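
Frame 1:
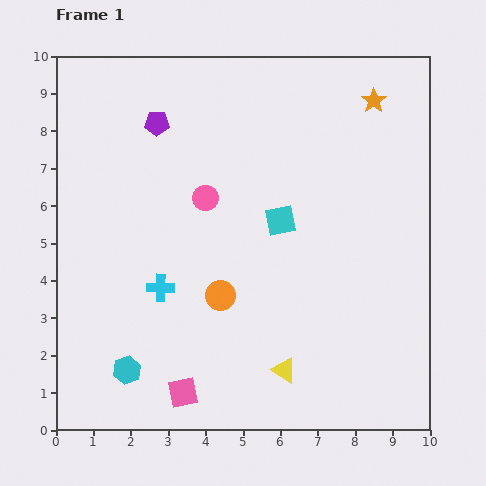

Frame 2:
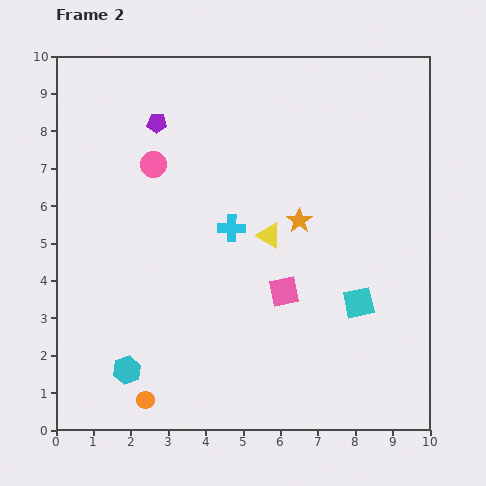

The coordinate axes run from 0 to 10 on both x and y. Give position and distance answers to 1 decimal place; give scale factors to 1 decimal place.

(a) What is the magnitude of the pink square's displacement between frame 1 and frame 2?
3.8

The pink square moved from (3.4, 1.0) to (6.1, 3.7), a distance of √(2.7² + 2.7²) ≈ 3.8.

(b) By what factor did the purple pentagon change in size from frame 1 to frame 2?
0.8×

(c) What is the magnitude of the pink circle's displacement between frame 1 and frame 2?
1.7

The pink circle moved from (4.0, 6.2) to (2.6, 7.1), a distance of √(1.4² + 0.9²) ≈ 1.7.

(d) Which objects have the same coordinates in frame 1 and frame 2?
the cyan hexagon, the purple pentagon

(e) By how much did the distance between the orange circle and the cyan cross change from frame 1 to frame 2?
+3.5

Distance in frame 1: 1.6. Distance in frame 2: 5.1.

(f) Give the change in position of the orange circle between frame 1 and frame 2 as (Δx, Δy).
(-2.0, -2.8)

The orange circle was at (4.4, 3.6) in frame 1 and (2.4, 0.8) in frame 2.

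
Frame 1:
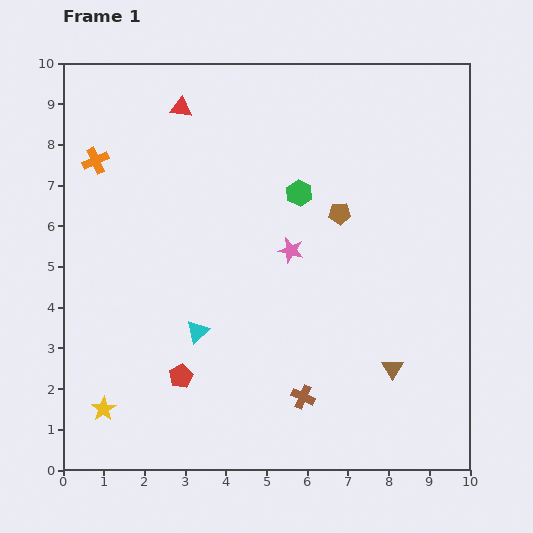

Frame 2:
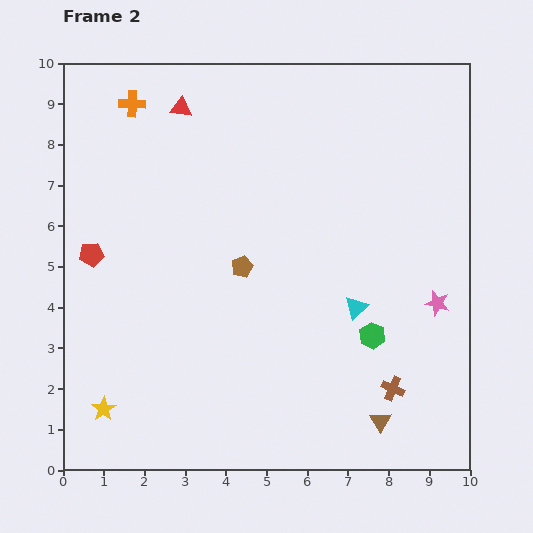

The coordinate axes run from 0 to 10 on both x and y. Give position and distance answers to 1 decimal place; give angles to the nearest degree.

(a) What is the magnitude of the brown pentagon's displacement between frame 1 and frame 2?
2.7

The brown pentagon moved from (6.8, 6.3) to (4.4, 5.0), a distance of √(2.4² + 1.3²) ≈ 2.7.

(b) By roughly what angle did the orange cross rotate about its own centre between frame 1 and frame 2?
25° clockwise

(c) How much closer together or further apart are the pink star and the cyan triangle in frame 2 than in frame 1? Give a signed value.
-1.0

Distance in frame 1: 3.0. Distance in frame 2: 2.0.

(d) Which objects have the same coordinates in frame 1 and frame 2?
the red triangle, the yellow star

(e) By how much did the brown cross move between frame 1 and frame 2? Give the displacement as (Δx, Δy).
(2.2, 0.2)

The brown cross was at (5.9, 1.8) in frame 1 and (8.1, 2.0) in frame 2.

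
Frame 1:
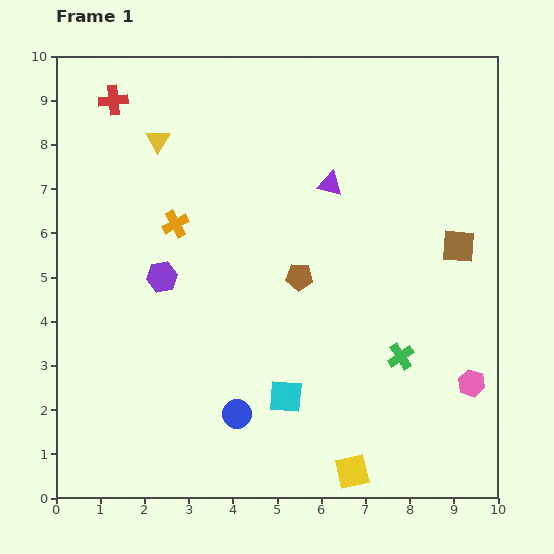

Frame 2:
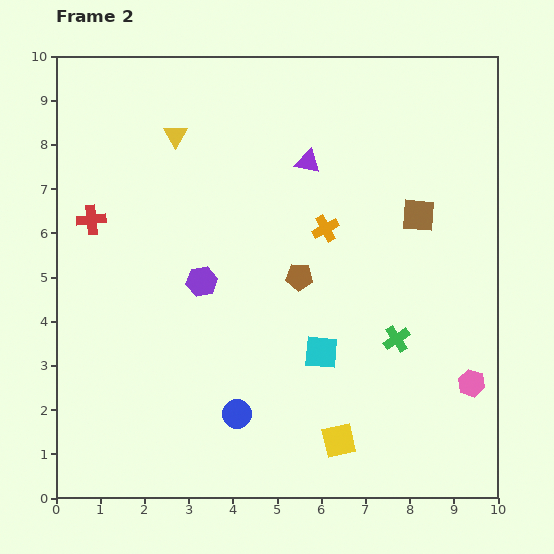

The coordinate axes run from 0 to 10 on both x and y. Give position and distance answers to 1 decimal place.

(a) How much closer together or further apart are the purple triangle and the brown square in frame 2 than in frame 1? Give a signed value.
-0.4

Distance in frame 1: 3.2. Distance in frame 2: 2.8.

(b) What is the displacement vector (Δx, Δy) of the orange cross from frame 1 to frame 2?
(3.4, -0.1)

The orange cross was at (2.7, 6.2) in frame 1 and (6.1, 6.1) in frame 2.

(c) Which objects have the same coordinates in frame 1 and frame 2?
the blue circle, the brown pentagon, the pink hexagon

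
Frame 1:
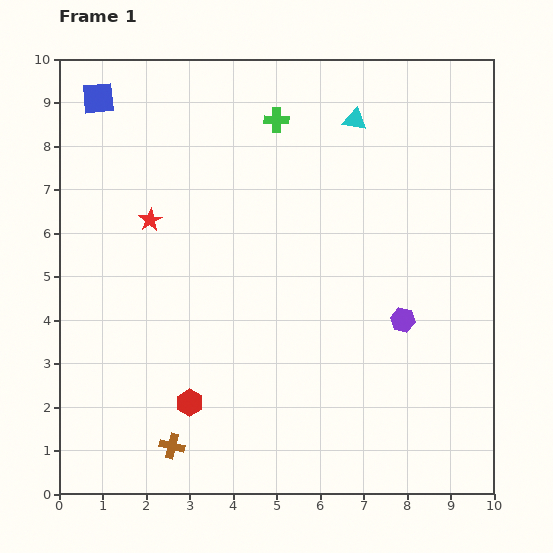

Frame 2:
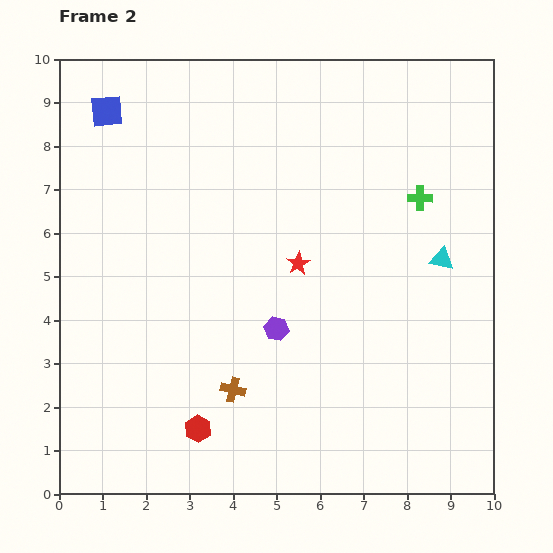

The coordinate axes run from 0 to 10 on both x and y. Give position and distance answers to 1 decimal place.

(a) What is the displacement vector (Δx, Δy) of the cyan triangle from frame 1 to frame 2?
(2.0, -3.2)

The cyan triangle was at (6.8, 8.6) in frame 1 and (8.8, 5.4) in frame 2.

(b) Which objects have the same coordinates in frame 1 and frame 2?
none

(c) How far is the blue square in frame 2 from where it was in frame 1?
0.4

The blue square moved from (0.9, 9.1) to (1.1, 8.8), a distance of √(0.2² + 0.3²) ≈ 0.4.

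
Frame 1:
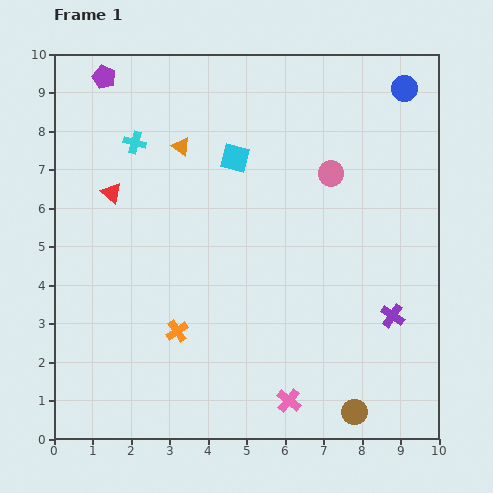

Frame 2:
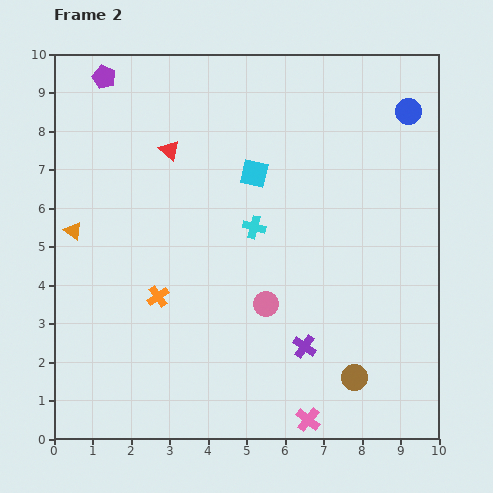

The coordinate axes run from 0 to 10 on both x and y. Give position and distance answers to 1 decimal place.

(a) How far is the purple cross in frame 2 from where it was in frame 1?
2.4

The purple cross moved from (8.8, 3.2) to (6.5, 2.4), a distance of √(2.3² + 0.8²) ≈ 2.4.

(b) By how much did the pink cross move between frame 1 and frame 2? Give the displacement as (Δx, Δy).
(0.5, -0.5)

The pink cross was at (6.1, 1.0) in frame 1 and (6.6, 0.5) in frame 2.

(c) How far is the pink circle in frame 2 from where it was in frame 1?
3.8

The pink circle moved from (7.2, 6.9) to (5.5, 3.5), a distance of √(1.7² + 3.4²) ≈ 3.8.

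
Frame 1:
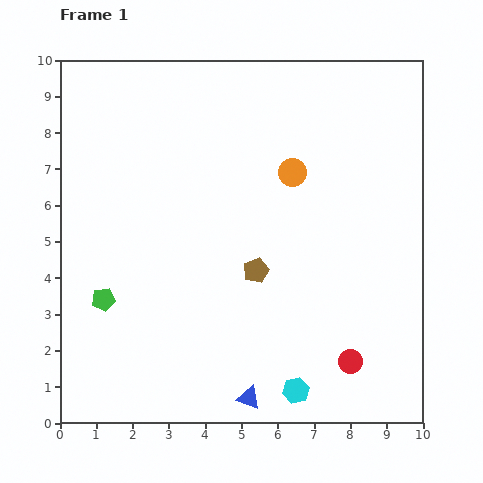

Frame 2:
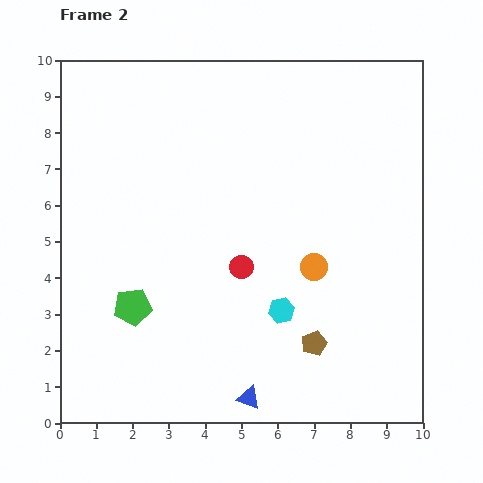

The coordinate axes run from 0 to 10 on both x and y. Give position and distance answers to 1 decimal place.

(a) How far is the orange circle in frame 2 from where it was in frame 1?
2.7

The orange circle moved from (6.4, 6.9) to (7.0, 4.3), a distance of √(0.6² + 2.6²) ≈ 2.7.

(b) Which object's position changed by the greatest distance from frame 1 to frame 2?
the red circle

(moved 4.0; next 2.7)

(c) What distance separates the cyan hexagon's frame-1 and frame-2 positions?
2.2

The cyan hexagon moved from (6.5, 0.9) to (6.1, 3.1), a distance of √(0.4² + 2.2²) ≈ 2.2.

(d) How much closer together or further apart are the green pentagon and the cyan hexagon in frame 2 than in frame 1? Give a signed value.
-1.8

Distance in frame 1: 5.9. Distance in frame 2: 4.1.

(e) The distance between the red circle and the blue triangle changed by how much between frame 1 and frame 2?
+0.6

Distance in frame 1: 3.0. Distance in frame 2: 3.6.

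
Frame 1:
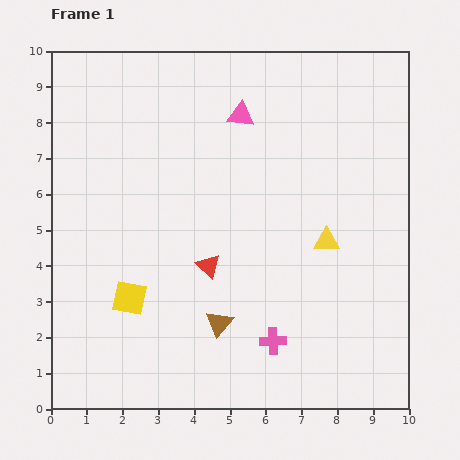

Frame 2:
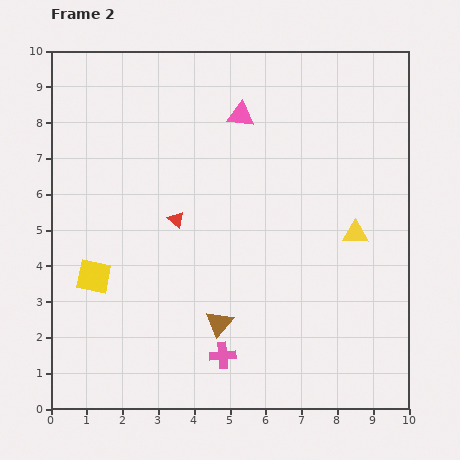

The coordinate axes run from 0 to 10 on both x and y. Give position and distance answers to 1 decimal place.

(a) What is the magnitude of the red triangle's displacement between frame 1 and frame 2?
1.6

The red triangle moved from (4.4, 4.0) to (3.5, 5.3), a distance of √(0.9² + 1.3²) ≈ 1.6.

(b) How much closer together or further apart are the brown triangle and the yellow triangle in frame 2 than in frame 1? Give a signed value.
+0.7

Distance in frame 1: 3.8. Distance in frame 2: 4.5.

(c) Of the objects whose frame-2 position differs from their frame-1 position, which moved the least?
the yellow triangle

(moved 0.8)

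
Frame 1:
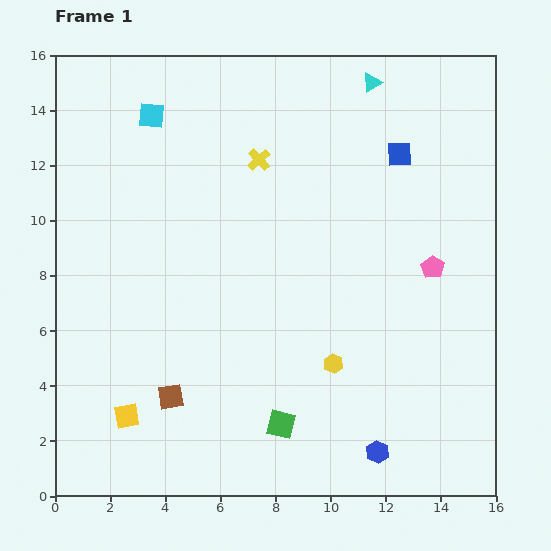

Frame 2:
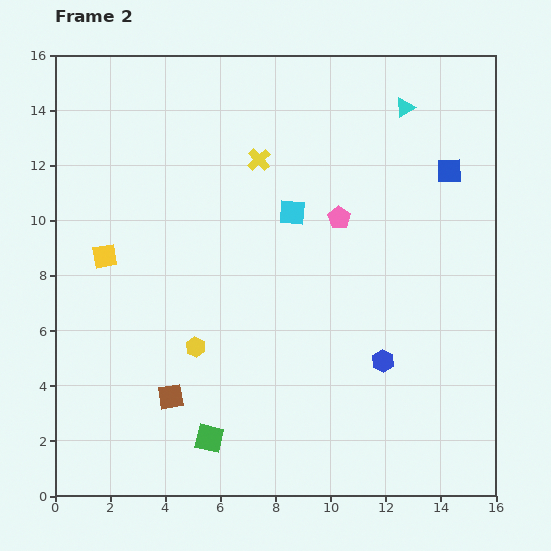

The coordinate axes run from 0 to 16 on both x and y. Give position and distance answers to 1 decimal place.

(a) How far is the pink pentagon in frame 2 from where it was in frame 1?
3.8

The pink pentagon moved from (13.7, 8.3) to (10.3, 10.1), a distance of √(3.4² + 1.8²) ≈ 3.8.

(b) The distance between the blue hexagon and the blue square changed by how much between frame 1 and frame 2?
-3.5

Distance in frame 1: 10.8. Distance in frame 2: 7.3.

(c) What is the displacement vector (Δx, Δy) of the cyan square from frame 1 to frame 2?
(5.1, -3.5)

The cyan square was at (3.5, 13.8) in frame 1 and (8.6, 10.3) in frame 2.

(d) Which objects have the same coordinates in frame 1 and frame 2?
the yellow cross, the brown square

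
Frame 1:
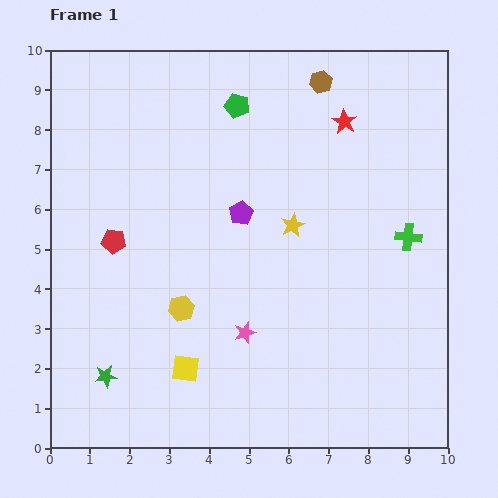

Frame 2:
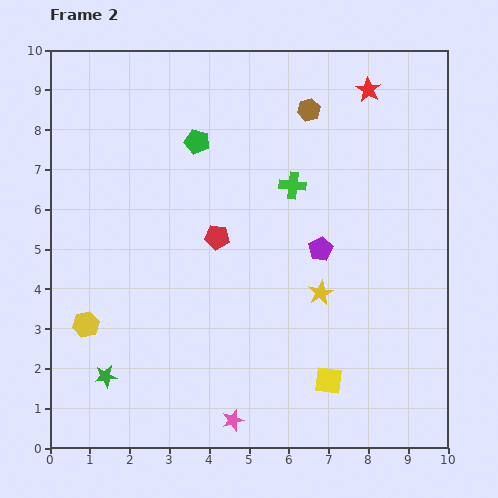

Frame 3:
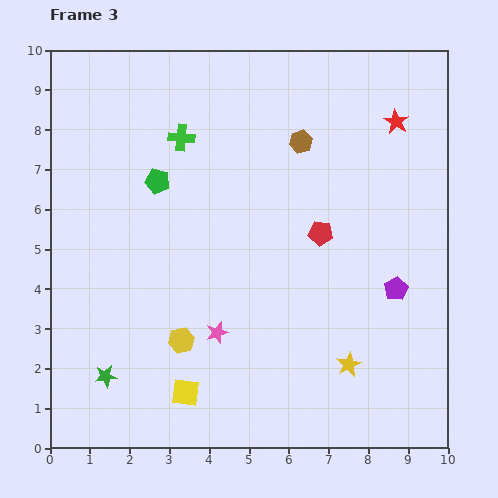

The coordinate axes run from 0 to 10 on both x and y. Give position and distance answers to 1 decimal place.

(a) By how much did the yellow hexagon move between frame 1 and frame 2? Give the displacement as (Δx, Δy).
(-2.4, -0.4)

The yellow hexagon was at (3.3, 3.5) in frame 1 and (0.9, 3.1) in frame 2.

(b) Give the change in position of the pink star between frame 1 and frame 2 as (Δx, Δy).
(-0.3, -2.2)

The pink star was at (4.9, 2.9) in frame 1 and (4.6, 0.7) in frame 2.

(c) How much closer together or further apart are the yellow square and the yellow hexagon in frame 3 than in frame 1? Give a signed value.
-0.2

Distance in frame 1: 1.5. Distance in frame 3: 1.3.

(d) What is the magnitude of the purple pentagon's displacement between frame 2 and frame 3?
2.1

The purple pentagon moved from (6.8, 5.0) to (8.7, 4.0), a distance of √(1.9² + 1.0²) ≈ 2.1.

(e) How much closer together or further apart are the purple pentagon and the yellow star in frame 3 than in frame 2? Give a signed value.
+1.1

Distance in frame 2: 1.1. Distance in frame 3: 2.2.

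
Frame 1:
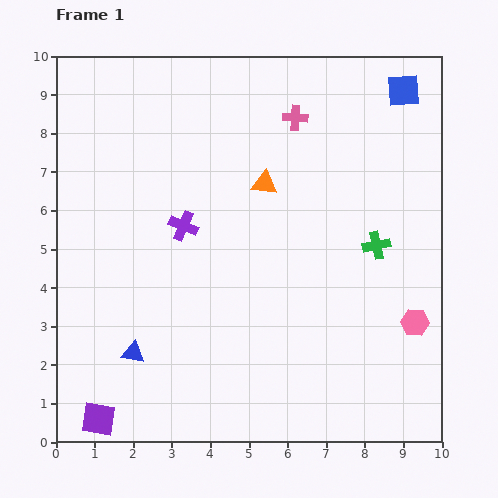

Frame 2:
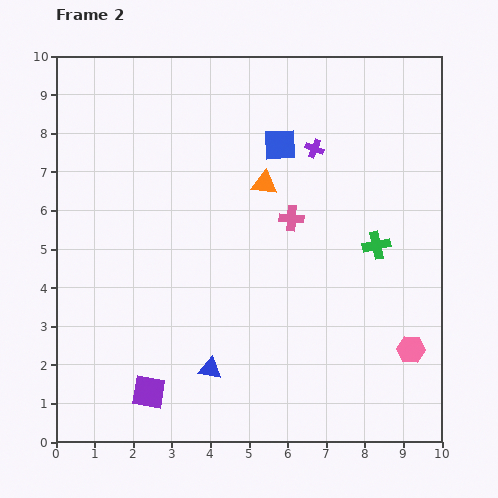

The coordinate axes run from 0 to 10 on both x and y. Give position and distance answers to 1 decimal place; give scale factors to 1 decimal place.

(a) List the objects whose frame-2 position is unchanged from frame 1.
the green cross, the orange triangle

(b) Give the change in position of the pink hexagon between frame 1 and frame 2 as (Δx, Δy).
(-0.1, -0.7)

The pink hexagon was at (9.3, 3.1) in frame 1 and (9.2, 2.4) in frame 2.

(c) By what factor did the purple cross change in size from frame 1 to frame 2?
0.6×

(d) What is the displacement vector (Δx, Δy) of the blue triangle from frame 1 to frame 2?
(2.0, -0.4)

The blue triangle was at (2.0, 2.3) in frame 1 and (4.0, 1.9) in frame 2.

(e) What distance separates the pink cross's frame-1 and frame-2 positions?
2.6

The pink cross moved from (6.2, 8.4) to (6.1, 5.8), a distance of √(0.1² + 2.6²) ≈ 2.6.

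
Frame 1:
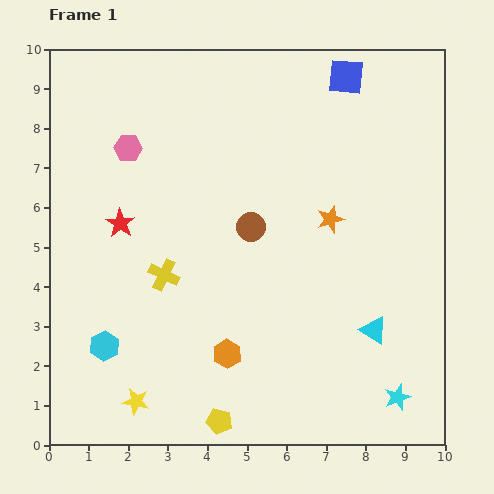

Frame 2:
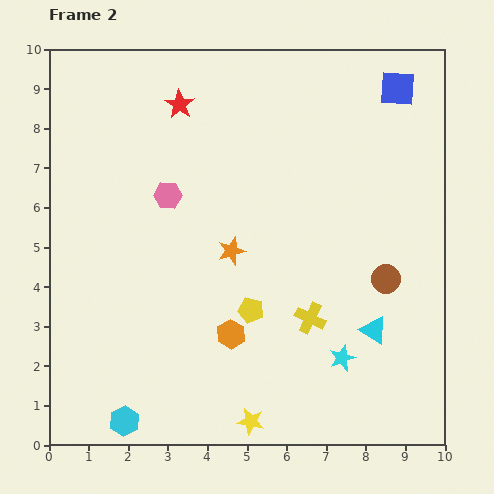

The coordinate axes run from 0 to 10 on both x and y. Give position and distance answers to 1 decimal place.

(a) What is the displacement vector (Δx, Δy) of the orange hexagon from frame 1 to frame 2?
(0.1, 0.5)

The orange hexagon was at (4.5, 2.3) in frame 1 and (4.6, 2.8) in frame 2.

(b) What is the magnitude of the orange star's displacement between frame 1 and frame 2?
2.6

The orange star moved from (7.1, 5.7) to (4.6, 4.9), a distance of √(2.5² + 0.8²) ≈ 2.6.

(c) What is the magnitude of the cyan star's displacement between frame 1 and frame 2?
1.7

The cyan star moved from (8.8, 1.2) to (7.4, 2.2), a distance of √(1.4² + 1.0²) ≈ 1.7.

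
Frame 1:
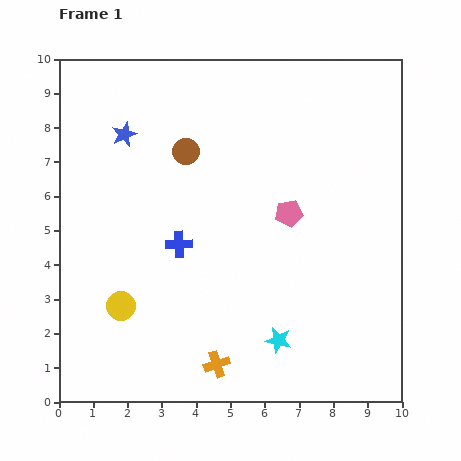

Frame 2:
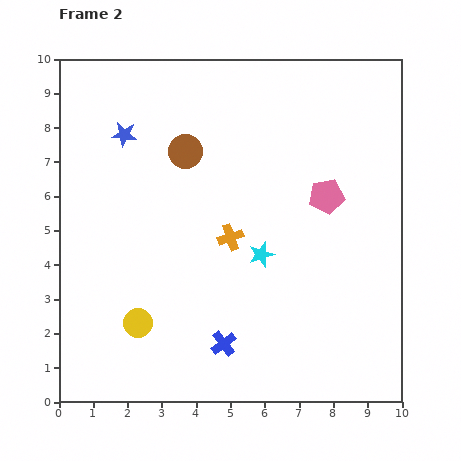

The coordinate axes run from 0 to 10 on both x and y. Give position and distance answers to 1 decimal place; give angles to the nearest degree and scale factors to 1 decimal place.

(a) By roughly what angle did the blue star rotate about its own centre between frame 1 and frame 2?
30° clockwise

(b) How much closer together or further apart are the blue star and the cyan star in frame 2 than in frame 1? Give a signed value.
-2.2

Distance in frame 1: 7.5. Distance in frame 2: 5.3.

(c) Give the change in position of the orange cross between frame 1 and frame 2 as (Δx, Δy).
(0.4, 3.7)

The orange cross was at (4.6, 1.1) in frame 1 and (5.0, 4.8) in frame 2.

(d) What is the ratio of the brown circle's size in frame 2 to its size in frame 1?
1.3×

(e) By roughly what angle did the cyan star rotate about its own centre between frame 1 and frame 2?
31° counter-clockwise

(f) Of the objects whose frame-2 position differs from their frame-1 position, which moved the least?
the yellow circle

(moved 0.7)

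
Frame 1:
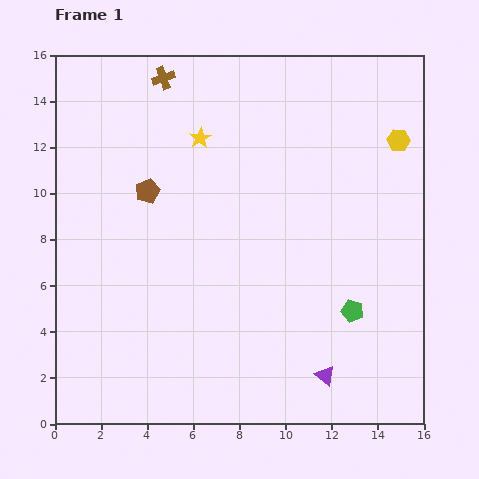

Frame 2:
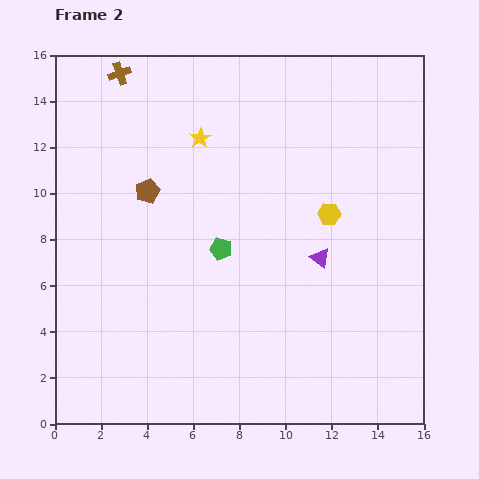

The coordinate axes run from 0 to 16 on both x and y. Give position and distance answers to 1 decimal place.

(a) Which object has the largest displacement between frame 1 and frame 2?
the green pentagon

(moved 6.3; next 5.1)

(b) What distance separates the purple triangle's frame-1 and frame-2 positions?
5.1

The purple triangle moved from (11.7, 2.1) to (11.5, 7.2), a distance of √(0.2² + 5.1²) ≈ 5.1.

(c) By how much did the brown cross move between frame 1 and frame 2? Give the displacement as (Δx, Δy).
(-1.9, 0.2)

The brown cross was at (4.7, 15.0) in frame 1 and (2.8, 15.2) in frame 2.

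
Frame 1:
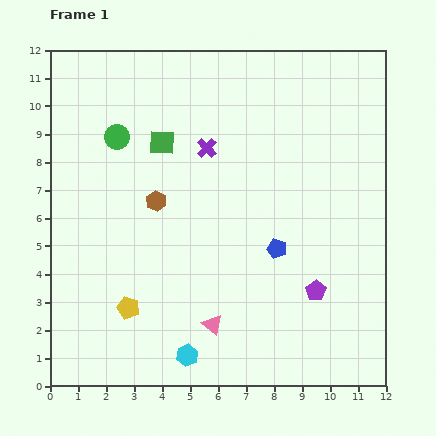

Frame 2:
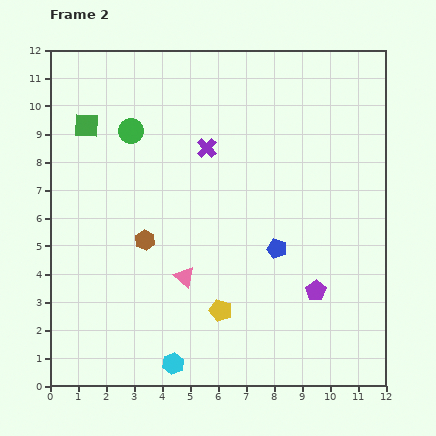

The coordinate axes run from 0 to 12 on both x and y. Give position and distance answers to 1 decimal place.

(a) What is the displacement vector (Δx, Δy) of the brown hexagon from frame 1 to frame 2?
(-0.4, -1.4)

The brown hexagon was at (3.8, 6.6) in frame 1 and (3.4, 5.2) in frame 2.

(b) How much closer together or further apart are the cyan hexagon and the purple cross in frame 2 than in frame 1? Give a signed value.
+0.4

Distance in frame 1: 7.4. Distance in frame 2: 7.8.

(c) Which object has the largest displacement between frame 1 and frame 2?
the yellow pentagon

(moved 3.3; next 2.8)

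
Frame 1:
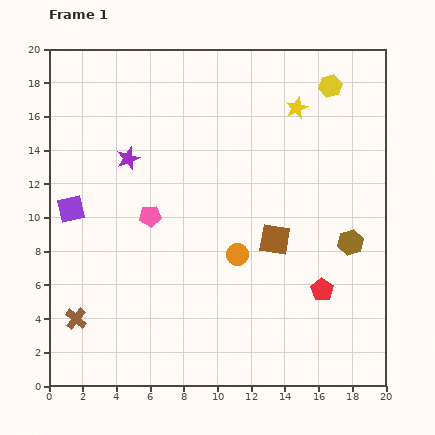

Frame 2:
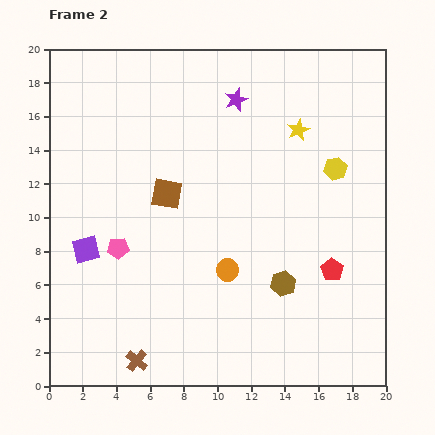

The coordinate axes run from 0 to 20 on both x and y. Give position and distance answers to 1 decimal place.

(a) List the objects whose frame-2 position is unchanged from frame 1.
none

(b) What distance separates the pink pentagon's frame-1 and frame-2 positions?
2.7

The pink pentagon moved from (6.0, 10.1) to (4.1, 8.2), a distance of √(1.9² + 1.9²) ≈ 2.7.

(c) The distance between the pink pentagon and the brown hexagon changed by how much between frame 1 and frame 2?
-2.0

Distance in frame 1: 12.0. Distance in frame 2: 10.0.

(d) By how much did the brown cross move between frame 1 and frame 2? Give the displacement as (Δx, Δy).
(3.6, -2.5)

The brown cross was at (1.6, 4.0) in frame 1 and (5.2, 1.5) in frame 2.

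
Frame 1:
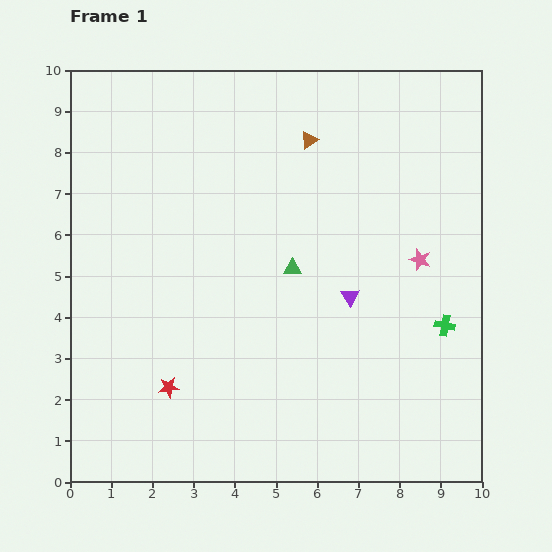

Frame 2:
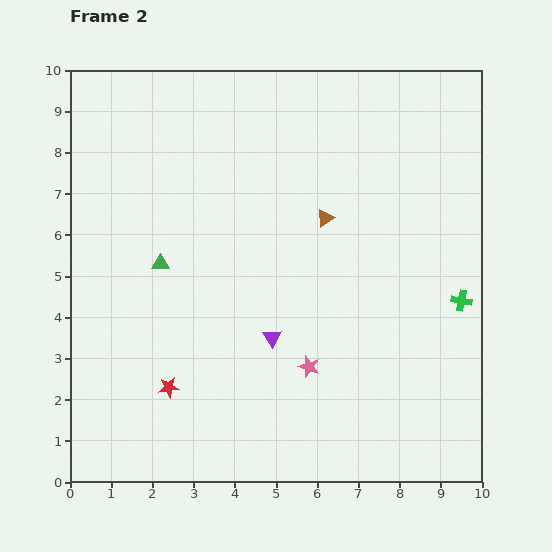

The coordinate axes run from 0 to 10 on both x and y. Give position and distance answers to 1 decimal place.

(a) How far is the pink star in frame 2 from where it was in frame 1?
3.7

The pink star moved from (8.5, 5.4) to (5.8, 2.8), a distance of √(2.7² + 2.6²) ≈ 3.7.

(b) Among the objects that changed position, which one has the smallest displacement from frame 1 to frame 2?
the green cross

(moved 0.7)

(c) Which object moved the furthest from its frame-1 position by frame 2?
the pink star

(moved 3.7; next 3.2)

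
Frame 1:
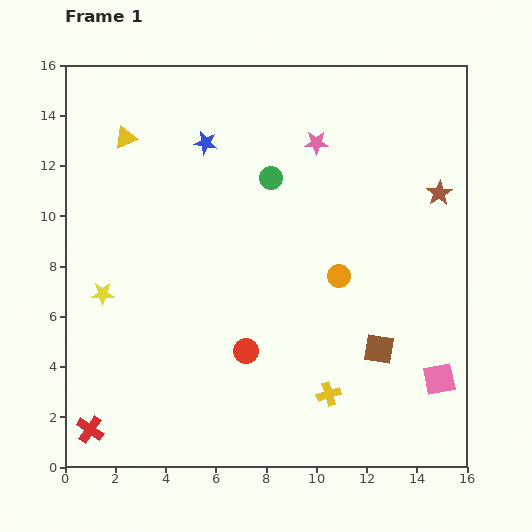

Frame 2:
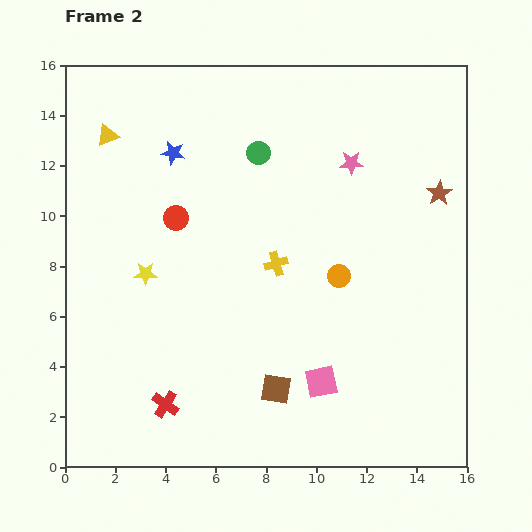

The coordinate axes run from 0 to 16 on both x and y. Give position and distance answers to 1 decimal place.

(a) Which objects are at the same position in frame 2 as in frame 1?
the brown star, the orange circle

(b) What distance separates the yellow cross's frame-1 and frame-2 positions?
5.6

The yellow cross moved from (10.5, 2.9) to (8.4, 8.1), a distance of √(2.1² + 5.2²) ≈ 5.6.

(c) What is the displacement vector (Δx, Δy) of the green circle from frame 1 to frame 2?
(-0.5, 1.0)

The green circle was at (8.2, 11.5) in frame 1 and (7.7, 12.5) in frame 2.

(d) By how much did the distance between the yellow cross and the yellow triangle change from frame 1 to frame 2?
-4.6

Distance in frame 1: 13.0. Distance in frame 2: 8.4.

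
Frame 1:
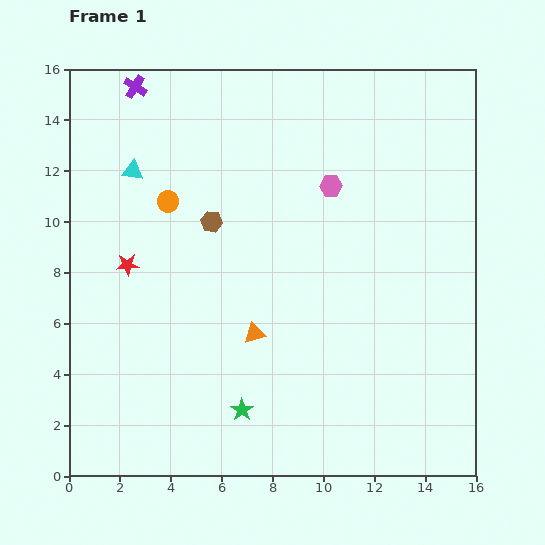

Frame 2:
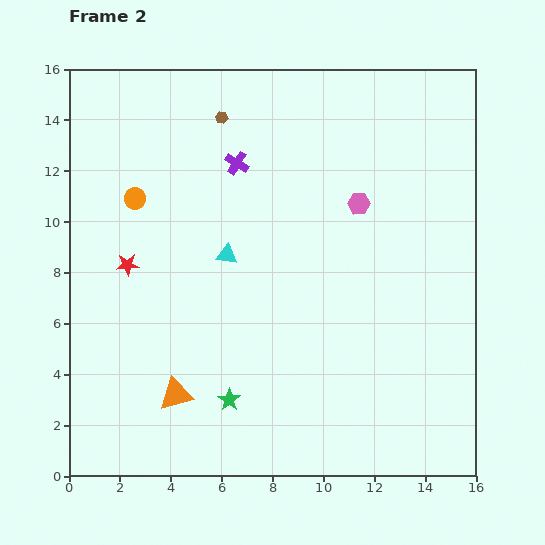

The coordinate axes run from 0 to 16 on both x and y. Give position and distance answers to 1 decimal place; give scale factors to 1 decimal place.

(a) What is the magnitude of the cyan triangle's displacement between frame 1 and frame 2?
5.0

The cyan triangle moved from (2.5, 12.0) to (6.2, 8.7), a distance of √(3.7² + 3.3²) ≈ 5.0.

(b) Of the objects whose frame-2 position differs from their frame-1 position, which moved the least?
the green star

(moved 0.6)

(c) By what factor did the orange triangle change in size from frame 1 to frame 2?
1.6×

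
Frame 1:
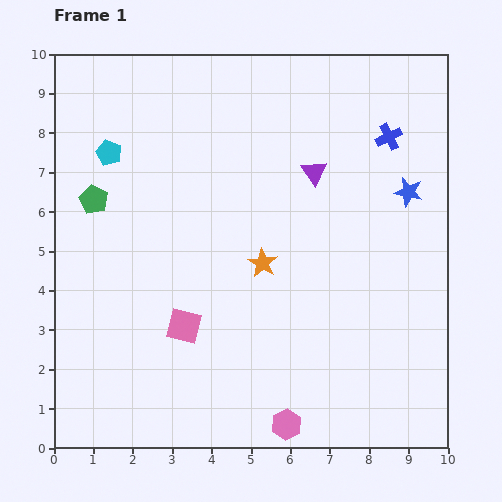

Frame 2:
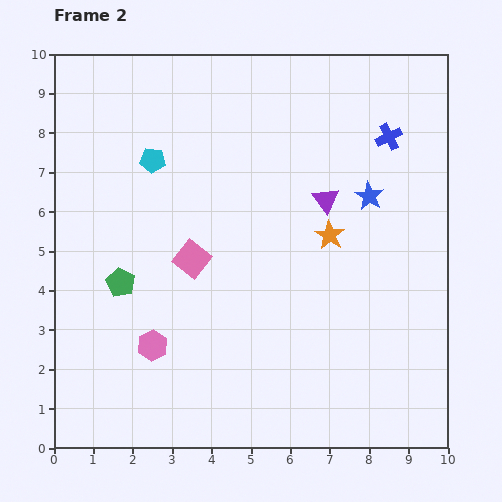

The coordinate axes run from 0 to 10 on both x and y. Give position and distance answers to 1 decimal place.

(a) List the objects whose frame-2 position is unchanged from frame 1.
the blue cross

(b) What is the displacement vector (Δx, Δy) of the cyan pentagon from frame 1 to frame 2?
(1.1, -0.2)

The cyan pentagon was at (1.4, 7.5) in frame 1 and (2.5, 7.3) in frame 2.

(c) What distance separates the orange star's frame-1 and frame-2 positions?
1.8

The orange star moved from (5.3, 4.7) to (7.0, 5.4), a distance of √(1.7² + 0.7²) ≈ 1.8.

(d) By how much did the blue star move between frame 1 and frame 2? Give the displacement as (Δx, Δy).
(-1.0, -0.1)

The blue star was at (9.0, 6.5) in frame 1 and (8.0, 6.4) in frame 2.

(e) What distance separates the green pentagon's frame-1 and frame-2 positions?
2.2

The green pentagon moved from (1.0, 6.3) to (1.7, 4.2), a distance of √(0.7² + 2.1²) ≈ 2.2.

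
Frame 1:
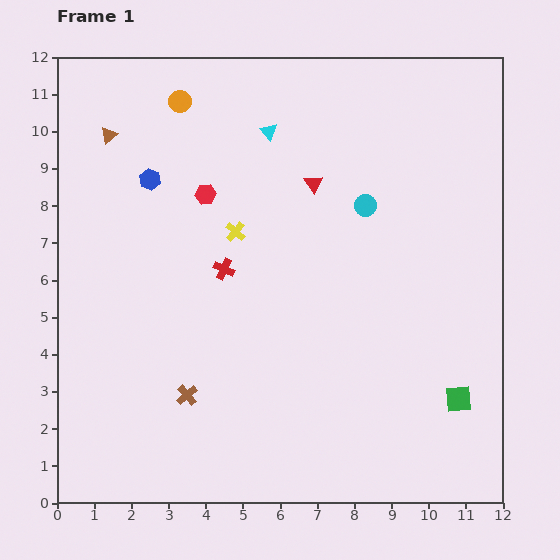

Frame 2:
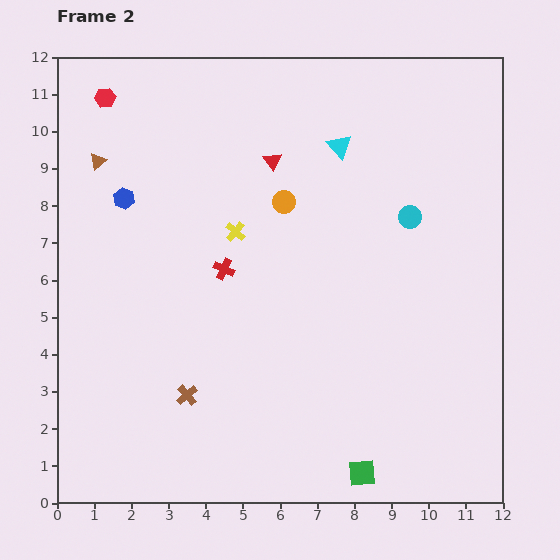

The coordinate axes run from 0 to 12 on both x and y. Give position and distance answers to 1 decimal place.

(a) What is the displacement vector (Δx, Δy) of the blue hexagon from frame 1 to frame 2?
(-0.7, -0.5)

The blue hexagon was at (2.5, 8.7) in frame 1 and (1.8, 8.2) in frame 2.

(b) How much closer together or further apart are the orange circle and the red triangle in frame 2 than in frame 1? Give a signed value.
-3.1

Distance in frame 1: 4.2. Distance in frame 2: 1.1.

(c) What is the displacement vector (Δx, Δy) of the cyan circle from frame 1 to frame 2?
(1.2, -0.3)

The cyan circle was at (8.3, 8.0) in frame 1 and (9.5, 7.7) in frame 2.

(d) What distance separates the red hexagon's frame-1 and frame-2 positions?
3.7

The red hexagon moved from (4.0, 8.3) to (1.3, 10.9), a distance of √(2.7² + 2.6²) ≈ 3.7.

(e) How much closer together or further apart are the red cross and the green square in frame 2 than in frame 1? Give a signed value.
-0.6

Distance in frame 1: 7.2. Distance in frame 2: 6.6.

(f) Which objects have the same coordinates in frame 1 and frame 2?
the yellow cross, the red cross, the brown cross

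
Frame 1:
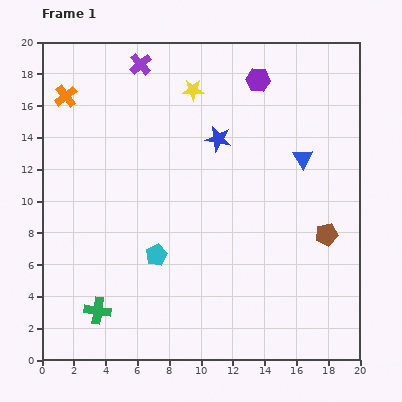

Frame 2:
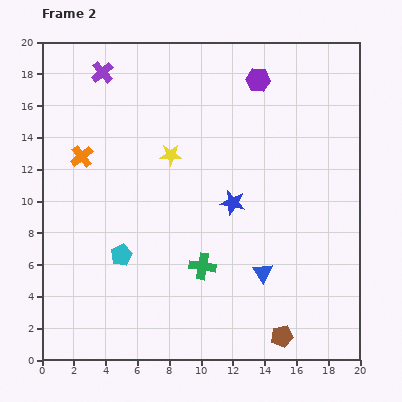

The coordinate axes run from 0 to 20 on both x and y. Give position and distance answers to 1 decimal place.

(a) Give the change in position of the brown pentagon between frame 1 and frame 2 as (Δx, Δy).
(-2.8, -6.4)

The brown pentagon was at (17.9, 7.9) in frame 1 and (15.1, 1.5) in frame 2.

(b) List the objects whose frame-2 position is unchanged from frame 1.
the purple hexagon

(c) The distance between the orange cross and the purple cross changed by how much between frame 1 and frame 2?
+0.4

Distance in frame 1: 5.1. Distance in frame 2: 5.5.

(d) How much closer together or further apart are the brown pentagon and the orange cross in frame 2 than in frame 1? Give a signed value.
-1.7

Distance in frame 1: 18.6. Distance in frame 2: 16.9.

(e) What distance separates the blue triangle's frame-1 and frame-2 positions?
7.6

The blue triangle moved from (16.4, 12.7) to (13.9, 5.5), a distance of √(2.5² + 7.2²) ≈ 7.6.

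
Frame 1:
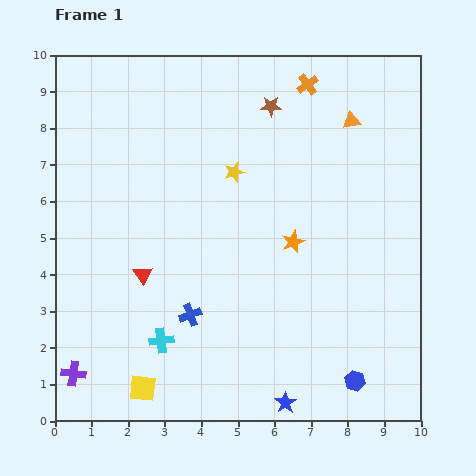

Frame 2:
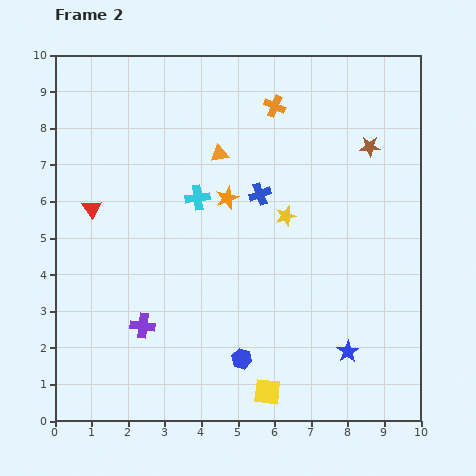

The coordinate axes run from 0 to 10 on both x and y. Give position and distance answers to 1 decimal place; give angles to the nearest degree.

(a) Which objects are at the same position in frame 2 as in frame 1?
none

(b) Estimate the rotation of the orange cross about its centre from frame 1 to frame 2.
31° counter-clockwise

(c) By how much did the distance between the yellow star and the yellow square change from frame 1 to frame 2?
-1.6

Distance in frame 1: 6.4. Distance in frame 2: 4.8.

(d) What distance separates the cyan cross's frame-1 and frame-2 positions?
4.0

The cyan cross moved from (2.9, 2.2) to (3.9, 6.1), a distance of √(1.0² + 3.9²) ≈ 4.0.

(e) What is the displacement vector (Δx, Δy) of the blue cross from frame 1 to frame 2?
(1.9, 3.3)

The blue cross was at (3.7, 2.9) in frame 1 and (5.6, 6.2) in frame 2.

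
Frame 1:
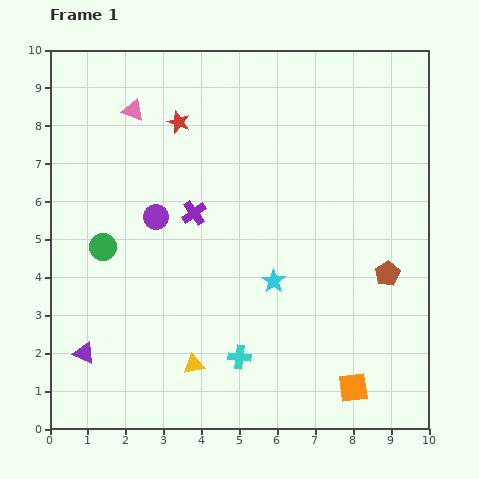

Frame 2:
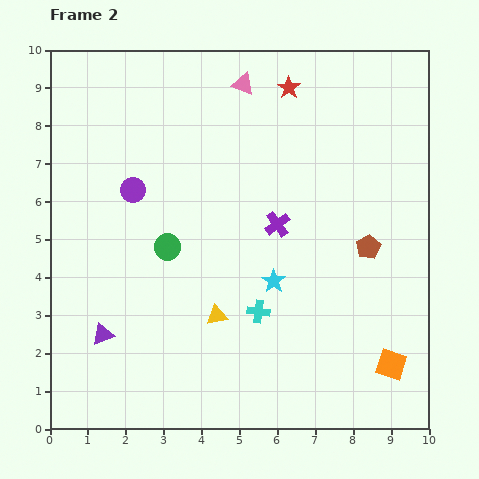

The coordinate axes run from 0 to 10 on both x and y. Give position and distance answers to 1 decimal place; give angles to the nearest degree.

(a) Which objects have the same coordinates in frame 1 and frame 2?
the cyan star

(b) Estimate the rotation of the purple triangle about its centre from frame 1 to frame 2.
42° counter-clockwise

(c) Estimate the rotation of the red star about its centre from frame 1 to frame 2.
15° clockwise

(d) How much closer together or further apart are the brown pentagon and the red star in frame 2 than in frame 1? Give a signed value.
-2.1

Distance in frame 1: 6.8. Distance in frame 2: 4.7.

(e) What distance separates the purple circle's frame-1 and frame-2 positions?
0.9

The purple circle moved from (2.8, 5.6) to (2.2, 6.3), a distance of √(0.6² + 0.7²) ≈ 0.9.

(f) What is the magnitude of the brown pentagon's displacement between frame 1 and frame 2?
0.9

The brown pentagon moved from (8.9, 4.1) to (8.4, 4.8), a distance of √(0.5² + 0.7²) ≈ 0.9.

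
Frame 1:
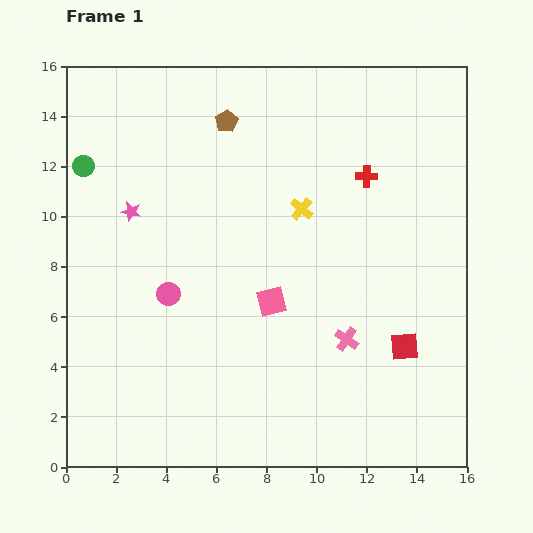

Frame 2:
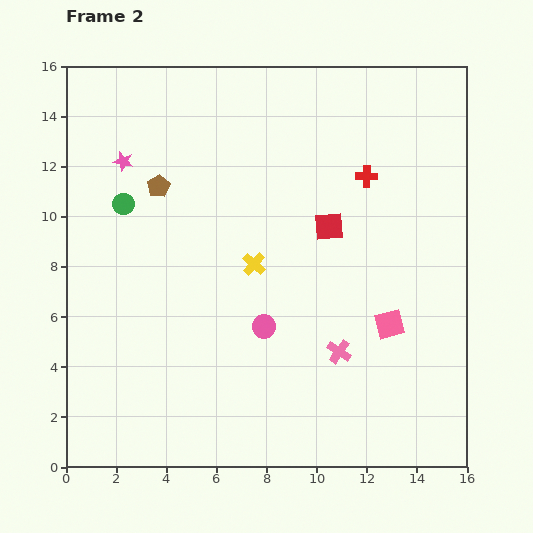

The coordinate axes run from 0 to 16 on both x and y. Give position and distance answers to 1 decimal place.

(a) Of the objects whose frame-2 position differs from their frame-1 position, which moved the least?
the pink cross

(moved 0.6)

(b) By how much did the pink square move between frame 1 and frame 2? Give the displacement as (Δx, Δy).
(4.7, -0.9)

The pink square was at (8.2, 6.6) in frame 1 and (12.9, 5.7) in frame 2.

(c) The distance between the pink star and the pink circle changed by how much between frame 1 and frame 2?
+5.1

Distance in frame 1: 3.6. Distance in frame 2: 8.7.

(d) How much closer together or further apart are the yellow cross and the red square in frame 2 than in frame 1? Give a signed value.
-3.5

Distance in frame 1: 6.9. Distance in frame 2: 3.4.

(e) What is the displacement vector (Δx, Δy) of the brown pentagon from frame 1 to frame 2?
(-2.7, -2.6)

The brown pentagon was at (6.4, 13.8) in frame 1 and (3.7, 11.2) in frame 2.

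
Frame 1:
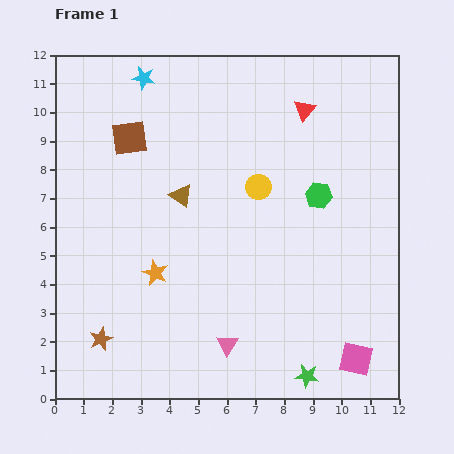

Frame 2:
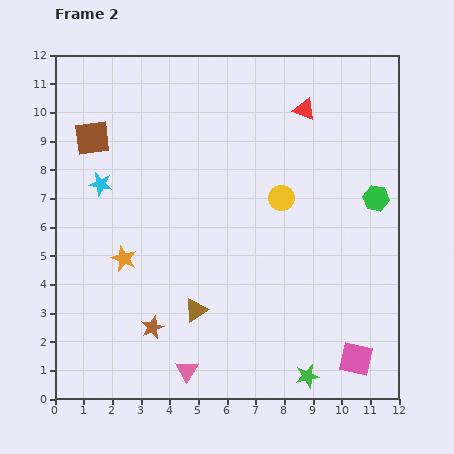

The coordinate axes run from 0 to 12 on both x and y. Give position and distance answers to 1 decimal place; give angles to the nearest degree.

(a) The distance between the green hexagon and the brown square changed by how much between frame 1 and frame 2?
+3.2

Distance in frame 1: 6.9. Distance in frame 2: 10.1.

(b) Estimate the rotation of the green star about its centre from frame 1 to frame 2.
20° counter-clockwise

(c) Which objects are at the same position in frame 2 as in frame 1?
the red triangle, the pink square, the green star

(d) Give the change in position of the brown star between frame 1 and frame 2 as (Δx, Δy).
(1.8, 0.4)

The brown star was at (1.6, 2.1) in frame 1 and (3.4, 2.5) in frame 2.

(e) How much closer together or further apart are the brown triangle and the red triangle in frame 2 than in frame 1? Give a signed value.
+2.8

Distance in frame 1: 5.2. Distance in frame 2: 8.0.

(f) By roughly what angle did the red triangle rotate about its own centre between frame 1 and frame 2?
47° counter-clockwise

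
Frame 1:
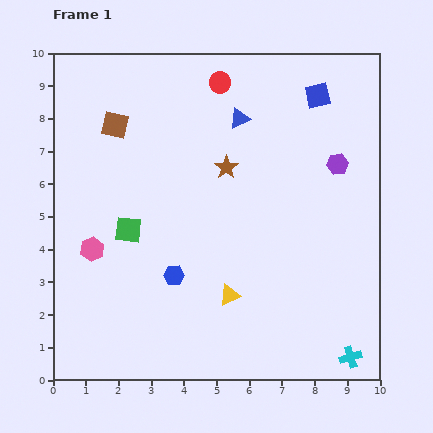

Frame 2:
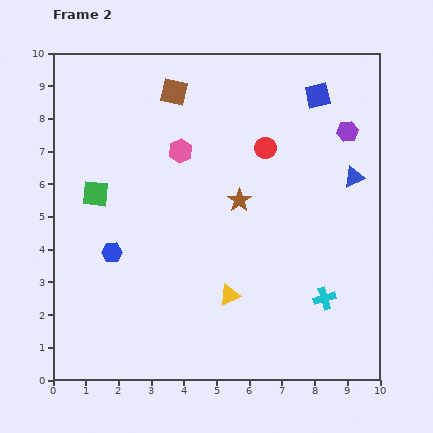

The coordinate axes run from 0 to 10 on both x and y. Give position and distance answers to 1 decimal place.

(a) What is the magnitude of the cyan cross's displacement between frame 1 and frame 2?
2.0

The cyan cross moved from (9.1, 0.7) to (8.3, 2.5), a distance of √(0.8² + 1.8²) ≈ 2.0.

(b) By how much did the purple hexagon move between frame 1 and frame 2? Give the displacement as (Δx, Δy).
(0.3, 1.0)

The purple hexagon was at (8.7, 6.6) in frame 1 and (9.0, 7.6) in frame 2.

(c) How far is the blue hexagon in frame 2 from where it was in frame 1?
2.0

The blue hexagon moved from (3.7, 3.2) to (1.8, 3.9), a distance of √(1.9² + 0.7²) ≈ 2.0.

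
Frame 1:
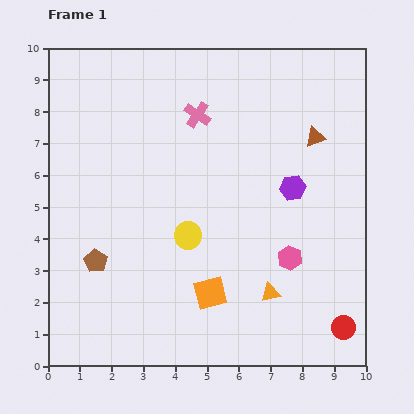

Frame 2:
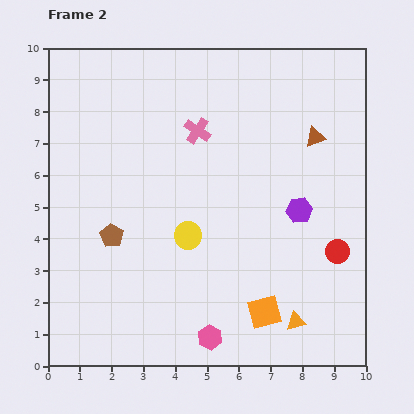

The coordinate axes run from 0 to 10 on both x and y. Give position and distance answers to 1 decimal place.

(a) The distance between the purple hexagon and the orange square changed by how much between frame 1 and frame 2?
-0.8

Distance in frame 1: 4.2. Distance in frame 2: 3.4.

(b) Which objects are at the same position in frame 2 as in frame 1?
the brown triangle, the yellow circle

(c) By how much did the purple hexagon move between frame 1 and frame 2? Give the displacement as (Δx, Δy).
(0.2, -0.7)

The purple hexagon was at (7.7, 5.6) in frame 1 and (7.9, 4.9) in frame 2.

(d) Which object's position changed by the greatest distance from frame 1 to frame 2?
the pink hexagon

(moved 3.5; next 2.4)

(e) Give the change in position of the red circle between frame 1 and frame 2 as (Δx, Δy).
(-0.2, 2.4)

The red circle was at (9.3, 1.2) in frame 1 and (9.1, 3.6) in frame 2.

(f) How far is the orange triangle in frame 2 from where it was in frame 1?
1.2

The orange triangle moved from (7.0, 2.3) to (7.8, 1.4), a distance of √(0.8² + 0.9²) ≈ 1.2.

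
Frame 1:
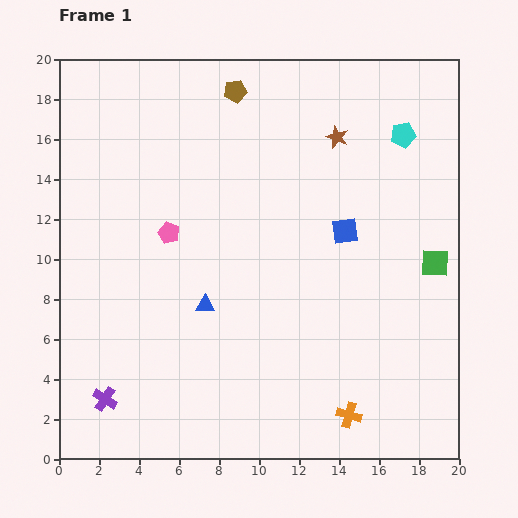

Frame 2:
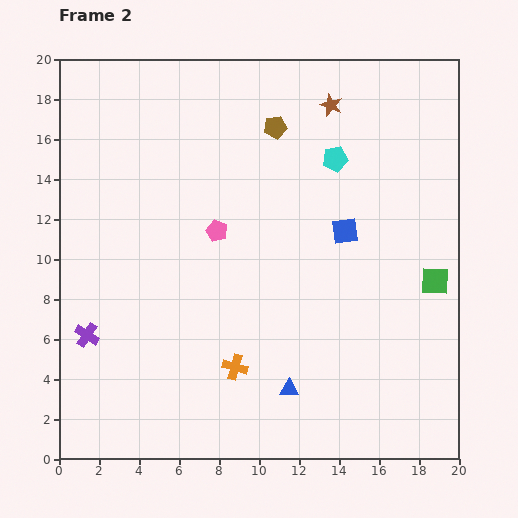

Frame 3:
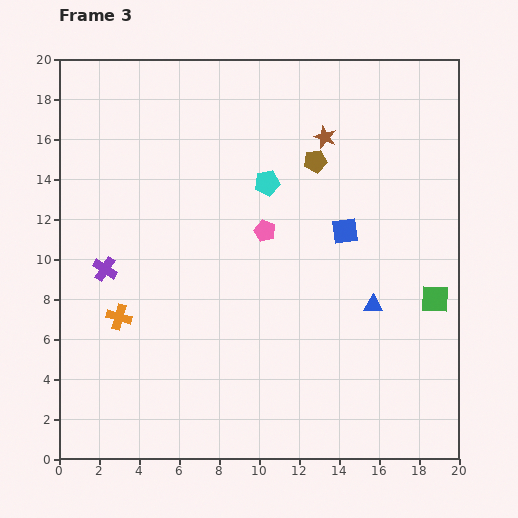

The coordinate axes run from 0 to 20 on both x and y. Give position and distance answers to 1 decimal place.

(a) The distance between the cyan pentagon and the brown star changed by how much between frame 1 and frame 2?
-0.6

Distance in frame 1: 3.3. Distance in frame 2: 2.7.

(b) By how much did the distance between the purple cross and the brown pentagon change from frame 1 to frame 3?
-4.9

Distance in frame 1: 16.7. Distance in frame 3: 11.8.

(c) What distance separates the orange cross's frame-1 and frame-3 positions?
12.5

The orange cross moved from (14.5, 2.2) to (3.0, 7.1), a distance of √(11.5² + 4.9²) ≈ 12.5.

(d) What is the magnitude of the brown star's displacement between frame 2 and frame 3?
1.6

The brown star moved from (13.6, 17.7) to (13.3, 16.1), a distance of √(0.3² + 1.6²) ≈ 1.6.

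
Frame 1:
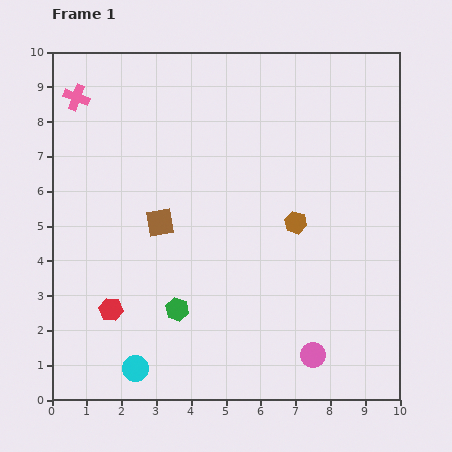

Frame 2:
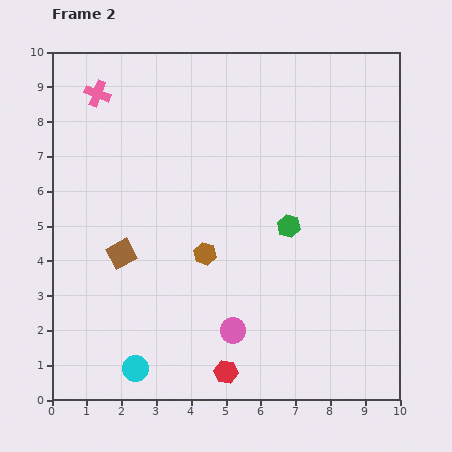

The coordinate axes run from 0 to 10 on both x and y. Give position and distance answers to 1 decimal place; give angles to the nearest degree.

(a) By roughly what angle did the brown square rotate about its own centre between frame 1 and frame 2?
19° counter-clockwise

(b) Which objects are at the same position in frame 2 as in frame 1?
the cyan circle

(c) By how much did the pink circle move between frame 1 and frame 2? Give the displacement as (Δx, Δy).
(-2.3, 0.7)

The pink circle was at (7.5, 1.3) in frame 1 and (5.2, 2.0) in frame 2.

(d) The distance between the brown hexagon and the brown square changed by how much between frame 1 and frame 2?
-1.5

Distance in frame 1: 3.9. Distance in frame 2: 2.4.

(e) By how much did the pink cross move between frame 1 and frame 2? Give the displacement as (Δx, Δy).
(0.6, 0.1)

The pink cross was at (0.7, 8.7) in frame 1 and (1.3, 8.8) in frame 2.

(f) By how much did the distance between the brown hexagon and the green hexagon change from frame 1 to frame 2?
-1.7

Distance in frame 1: 4.2. Distance in frame 2: 2.5.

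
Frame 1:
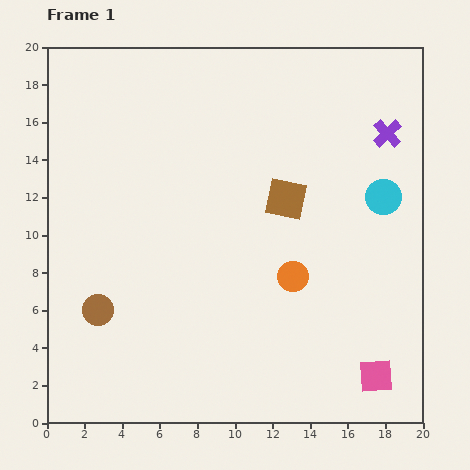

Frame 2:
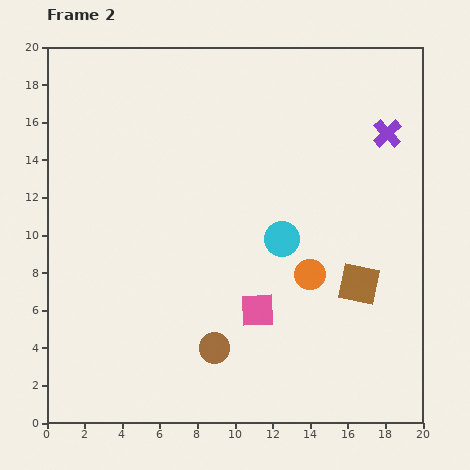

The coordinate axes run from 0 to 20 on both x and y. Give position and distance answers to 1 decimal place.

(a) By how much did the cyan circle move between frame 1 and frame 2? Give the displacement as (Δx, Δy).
(-5.4, -2.2)

The cyan circle was at (17.9, 12.0) in frame 1 and (12.5, 9.8) in frame 2.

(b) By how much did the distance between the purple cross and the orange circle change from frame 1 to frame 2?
-0.6

Distance in frame 1: 9.1. Distance in frame 2: 8.5.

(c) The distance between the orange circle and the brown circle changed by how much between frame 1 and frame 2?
-4.2

Distance in frame 1: 10.6. Distance in frame 2: 6.4.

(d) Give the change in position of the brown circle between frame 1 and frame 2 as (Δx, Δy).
(6.2, -2.0)

The brown circle was at (2.7, 6.0) in frame 1 and (8.9, 4.0) in frame 2.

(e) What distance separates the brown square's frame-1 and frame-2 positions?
6.0

The brown square moved from (12.7, 11.9) to (16.6, 7.4), a distance of √(3.9² + 4.5²) ≈ 6.0.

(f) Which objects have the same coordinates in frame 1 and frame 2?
the purple cross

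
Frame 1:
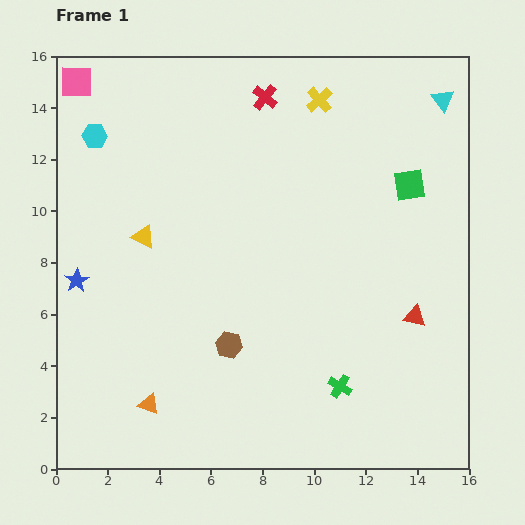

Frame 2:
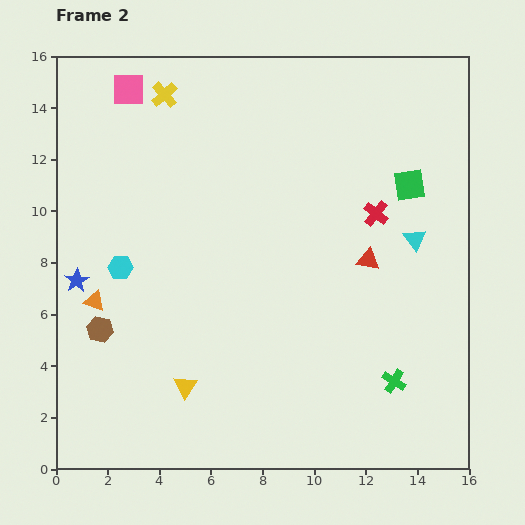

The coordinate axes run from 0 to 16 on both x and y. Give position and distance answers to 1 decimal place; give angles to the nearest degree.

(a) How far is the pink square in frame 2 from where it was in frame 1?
2.0

The pink square moved from (0.8, 15.0) to (2.8, 14.7), a distance of √(2.0² + 0.3²) ≈ 2.0.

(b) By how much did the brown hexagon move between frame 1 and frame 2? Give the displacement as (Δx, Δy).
(-5.0, 0.6)

The brown hexagon was at (6.7, 4.8) in frame 1 and (1.7, 5.4) in frame 2.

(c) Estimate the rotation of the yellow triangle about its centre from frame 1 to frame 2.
38° clockwise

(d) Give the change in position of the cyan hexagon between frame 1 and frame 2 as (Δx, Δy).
(1.0, -5.1)

The cyan hexagon was at (1.5, 12.9) in frame 1 and (2.5, 7.8) in frame 2.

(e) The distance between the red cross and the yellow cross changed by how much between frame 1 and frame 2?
+7.3

Distance in frame 1: 2.1. Distance in frame 2: 9.4.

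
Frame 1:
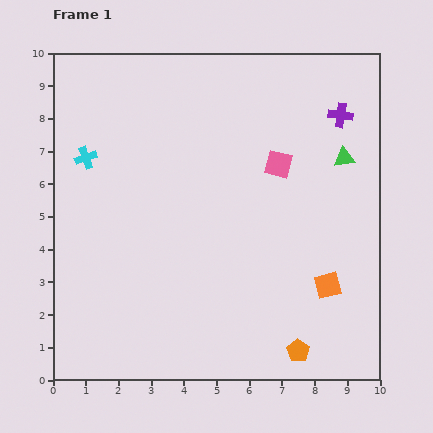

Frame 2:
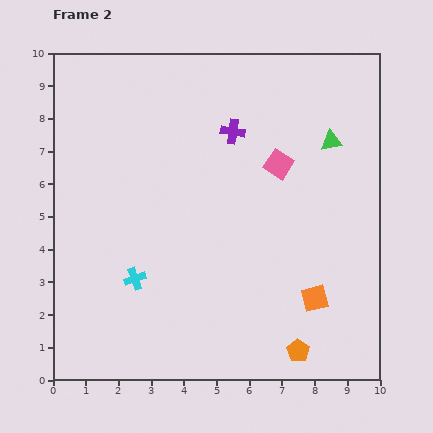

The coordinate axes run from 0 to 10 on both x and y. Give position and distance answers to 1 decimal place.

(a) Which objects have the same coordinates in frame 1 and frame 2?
the pink square, the orange pentagon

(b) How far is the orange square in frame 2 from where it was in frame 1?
0.6

The orange square moved from (8.4, 2.9) to (8.0, 2.5), a distance of √(0.4² + 0.4²) ≈ 0.6.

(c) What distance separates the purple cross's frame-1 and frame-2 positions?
3.3

The purple cross moved from (8.8, 8.1) to (5.5, 7.6), a distance of √(3.3² + 0.5²) ≈ 3.3.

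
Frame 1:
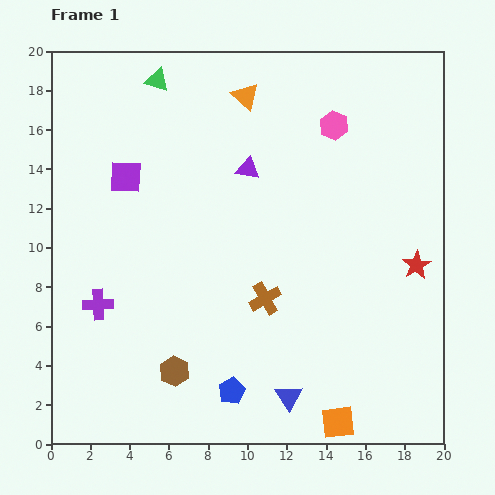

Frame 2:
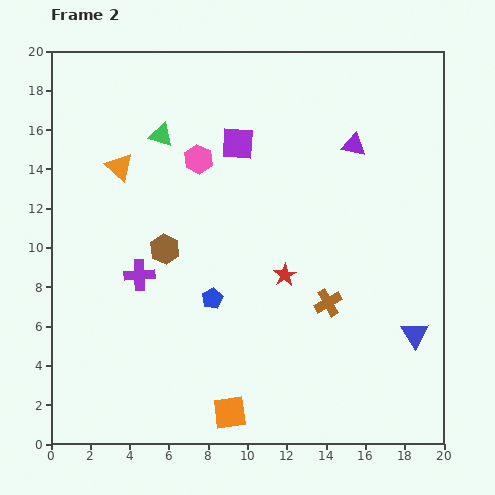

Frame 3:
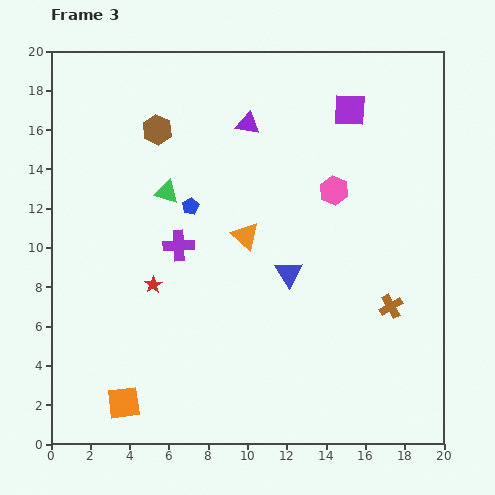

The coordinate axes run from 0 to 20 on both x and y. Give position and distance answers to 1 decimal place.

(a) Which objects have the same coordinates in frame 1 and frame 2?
none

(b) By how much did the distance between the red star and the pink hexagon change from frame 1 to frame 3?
+2.2

Distance in frame 1: 8.2. Distance in frame 3: 10.4.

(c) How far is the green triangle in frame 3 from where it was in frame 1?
5.7

The green triangle moved from (5.4, 18.5) to (5.9, 12.8), a distance of √(0.5² + 5.7²) ≈ 5.7.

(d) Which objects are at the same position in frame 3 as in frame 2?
none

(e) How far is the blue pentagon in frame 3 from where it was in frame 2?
4.8

The blue pentagon moved from (8.2, 7.4) to (7.1, 12.1), a distance of √(1.1² + 4.7²) ≈ 4.8.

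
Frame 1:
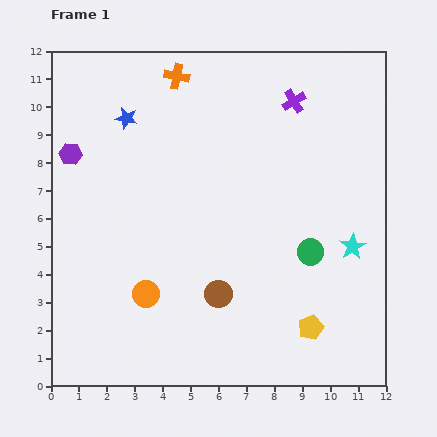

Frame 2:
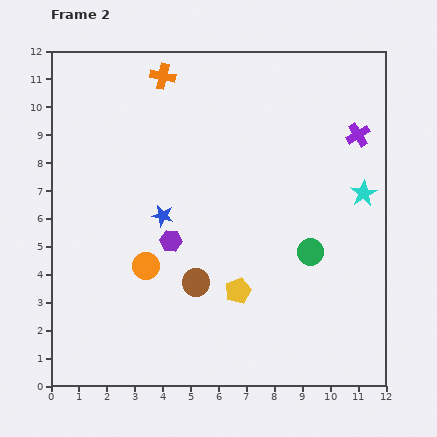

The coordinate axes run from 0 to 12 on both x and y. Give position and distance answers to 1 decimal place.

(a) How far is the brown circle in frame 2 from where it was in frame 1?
0.9

The brown circle moved from (6.0, 3.3) to (5.2, 3.7), a distance of √(0.8² + 0.4²) ≈ 0.9.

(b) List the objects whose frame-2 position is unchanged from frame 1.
the green circle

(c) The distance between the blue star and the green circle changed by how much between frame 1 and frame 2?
-2.7

Distance in frame 1: 8.2. Distance in frame 2: 5.5.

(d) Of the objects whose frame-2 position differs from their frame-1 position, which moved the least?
the orange cross

(moved 0.5)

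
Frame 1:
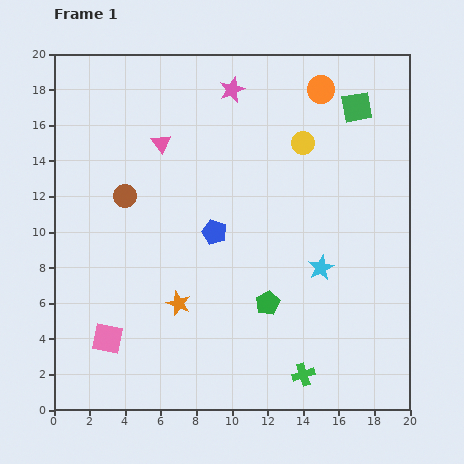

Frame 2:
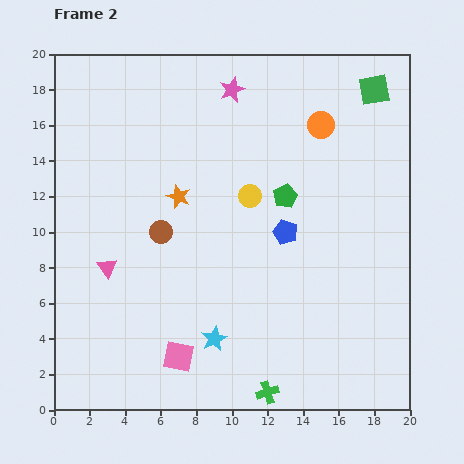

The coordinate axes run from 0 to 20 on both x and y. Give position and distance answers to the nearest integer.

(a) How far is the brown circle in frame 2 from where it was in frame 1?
3

The brown circle moved from (4, 12) to (6, 10), a distance of √(2² + 2²) ≈ 3.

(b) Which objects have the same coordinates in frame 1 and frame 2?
the pink star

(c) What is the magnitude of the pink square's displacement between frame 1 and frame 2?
4

The pink square moved from (3, 4) to (7, 3), a distance of √(4² + 1²) ≈ 4.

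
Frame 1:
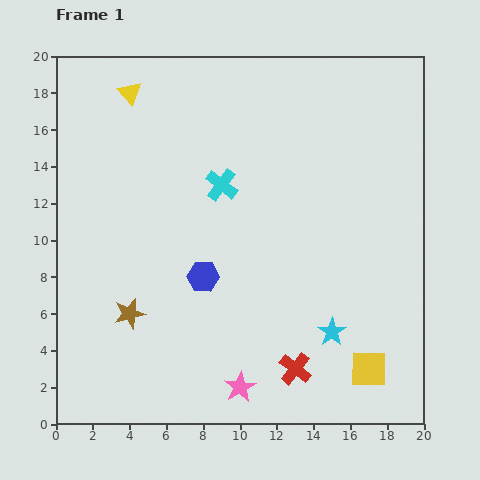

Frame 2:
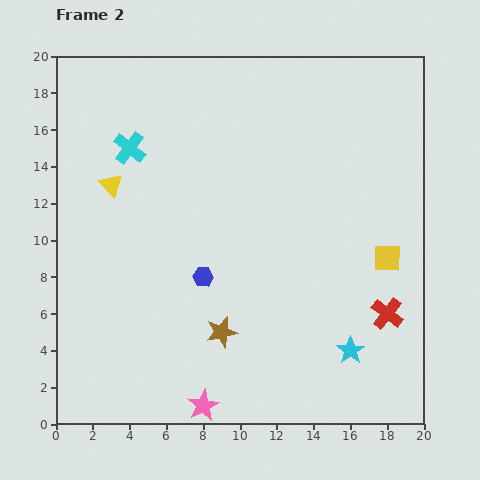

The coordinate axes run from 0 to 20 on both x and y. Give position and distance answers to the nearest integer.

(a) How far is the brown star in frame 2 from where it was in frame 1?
5

The brown star moved from (4, 6) to (9, 5), a distance of √(5² + 1²) ≈ 5.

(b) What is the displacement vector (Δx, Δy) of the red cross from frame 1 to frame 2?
(5, 3)

The red cross was at (13, 3) in frame 1 and (18, 6) in frame 2.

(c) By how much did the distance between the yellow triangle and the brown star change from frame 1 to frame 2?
-2

Distance in frame 1: 12. Distance in frame 2: 10.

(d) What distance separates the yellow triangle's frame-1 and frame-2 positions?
5

The yellow triangle moved from (4, 18) to (3, 13), a distance of √(1² + 5²) ≈ 5.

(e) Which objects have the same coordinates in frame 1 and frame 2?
the blue hexagon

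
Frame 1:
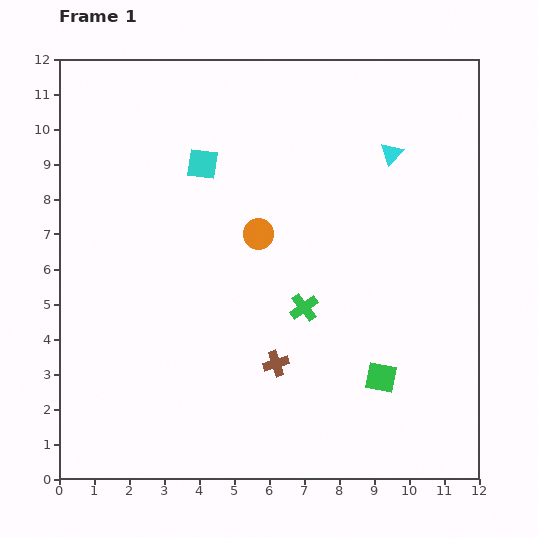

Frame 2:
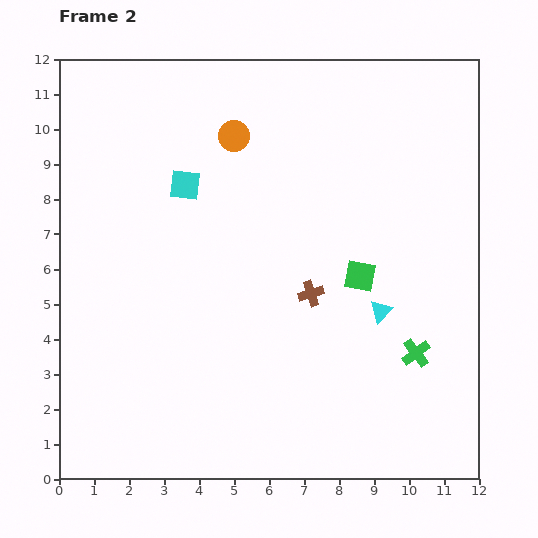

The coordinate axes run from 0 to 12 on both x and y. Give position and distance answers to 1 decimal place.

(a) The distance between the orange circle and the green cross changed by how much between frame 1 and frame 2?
+5.6

Distance in frame 1: 2.5. Distance in frame 2: 8.1.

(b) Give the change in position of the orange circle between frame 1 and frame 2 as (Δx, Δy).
(-0.7, 2.8)

The orange circle was at (5.7, 7.0) in frame 1 and (5.0, 9.8) in frame 2.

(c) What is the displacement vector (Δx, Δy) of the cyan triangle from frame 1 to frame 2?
(-0.3, -4.5)

The cyan triangle was at (9.5, 9.3) in frame 1 and (9.2, 4.8) in frame 2.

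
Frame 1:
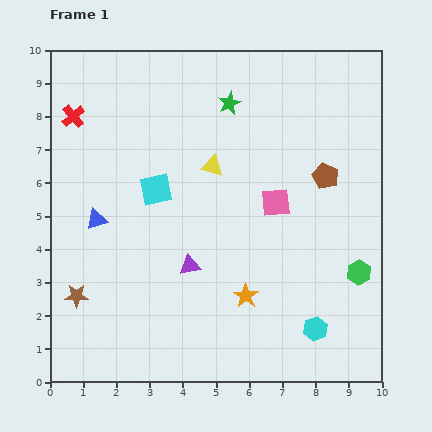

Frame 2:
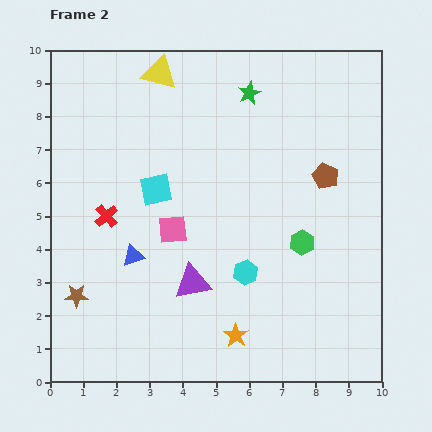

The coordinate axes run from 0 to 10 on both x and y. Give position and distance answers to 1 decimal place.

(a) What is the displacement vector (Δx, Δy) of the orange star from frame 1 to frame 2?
(-0.3, -1.2)

The orange star was at (5.9, 2.6) in frame 1 and (5.6, 1.4) in frame 2.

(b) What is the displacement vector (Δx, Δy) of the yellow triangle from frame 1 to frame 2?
(-1.6, 2.8)

The yellow triangle was at (4.9, 6.5) in frame 1 and (3.3, 9.3) in frame 2.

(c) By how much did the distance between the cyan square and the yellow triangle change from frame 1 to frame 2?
+1.7

Distance in frame 1: 1.8. Distance in frame 2: 3.5.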